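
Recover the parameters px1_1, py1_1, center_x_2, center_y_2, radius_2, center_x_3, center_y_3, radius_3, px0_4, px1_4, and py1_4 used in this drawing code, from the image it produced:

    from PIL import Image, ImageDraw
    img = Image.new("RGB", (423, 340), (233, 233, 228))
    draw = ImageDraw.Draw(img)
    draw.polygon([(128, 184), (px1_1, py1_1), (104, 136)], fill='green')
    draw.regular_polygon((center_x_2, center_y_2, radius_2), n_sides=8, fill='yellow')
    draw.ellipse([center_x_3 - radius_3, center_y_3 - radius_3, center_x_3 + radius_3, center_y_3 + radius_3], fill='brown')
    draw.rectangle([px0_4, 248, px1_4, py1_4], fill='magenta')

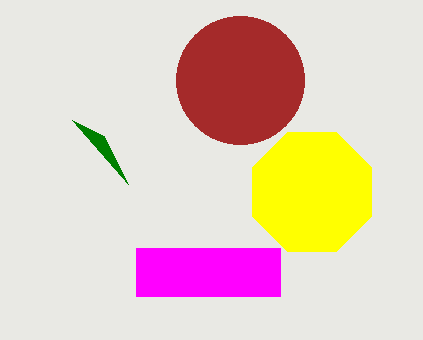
px1_1 = 72
py1_1 = 120
center_x_2 = 312
center_y_2 = 192
radius_2 = 64
center_x_3 = 240
center_y_3 = 80
radius_3 = 64
px0_4 = 136
px1_4 = 280
py1_4 = 296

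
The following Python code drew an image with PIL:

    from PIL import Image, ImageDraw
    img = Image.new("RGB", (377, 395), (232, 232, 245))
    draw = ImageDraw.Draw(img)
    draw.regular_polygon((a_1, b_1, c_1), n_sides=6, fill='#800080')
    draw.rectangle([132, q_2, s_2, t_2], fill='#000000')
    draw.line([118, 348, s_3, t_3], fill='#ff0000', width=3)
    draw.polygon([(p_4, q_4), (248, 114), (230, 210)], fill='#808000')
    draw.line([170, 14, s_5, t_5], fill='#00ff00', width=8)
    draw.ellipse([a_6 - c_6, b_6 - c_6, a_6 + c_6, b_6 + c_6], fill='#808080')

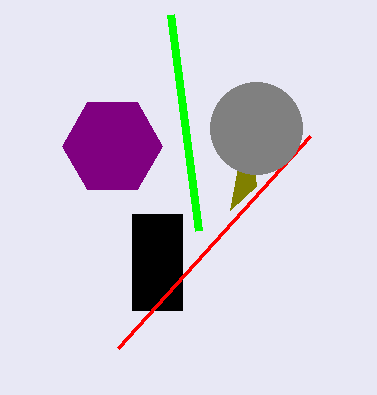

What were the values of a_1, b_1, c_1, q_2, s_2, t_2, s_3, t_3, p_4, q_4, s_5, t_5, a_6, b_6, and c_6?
a_1 = 112; b_1 = 146; c_1 = 50; q_2 = 214; s_2 = 182; t_2 = 310; s_3 = 310; t_3 = 136; p_4 = 256; q_4 = 186; s_5 = 198; t_5 = 230; a_6 = 256; b_6 = 128; c_6 = 46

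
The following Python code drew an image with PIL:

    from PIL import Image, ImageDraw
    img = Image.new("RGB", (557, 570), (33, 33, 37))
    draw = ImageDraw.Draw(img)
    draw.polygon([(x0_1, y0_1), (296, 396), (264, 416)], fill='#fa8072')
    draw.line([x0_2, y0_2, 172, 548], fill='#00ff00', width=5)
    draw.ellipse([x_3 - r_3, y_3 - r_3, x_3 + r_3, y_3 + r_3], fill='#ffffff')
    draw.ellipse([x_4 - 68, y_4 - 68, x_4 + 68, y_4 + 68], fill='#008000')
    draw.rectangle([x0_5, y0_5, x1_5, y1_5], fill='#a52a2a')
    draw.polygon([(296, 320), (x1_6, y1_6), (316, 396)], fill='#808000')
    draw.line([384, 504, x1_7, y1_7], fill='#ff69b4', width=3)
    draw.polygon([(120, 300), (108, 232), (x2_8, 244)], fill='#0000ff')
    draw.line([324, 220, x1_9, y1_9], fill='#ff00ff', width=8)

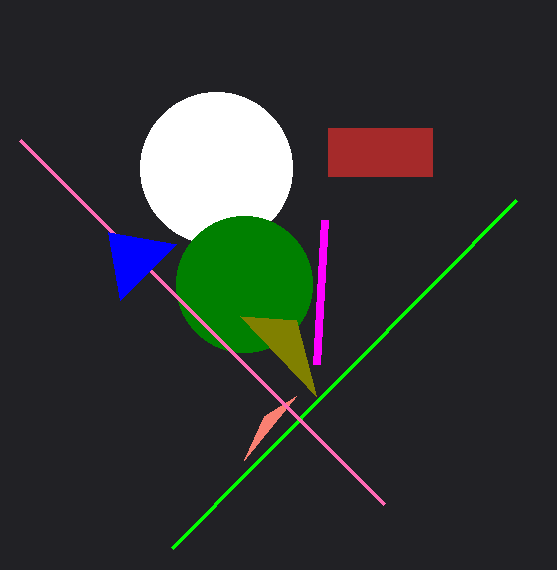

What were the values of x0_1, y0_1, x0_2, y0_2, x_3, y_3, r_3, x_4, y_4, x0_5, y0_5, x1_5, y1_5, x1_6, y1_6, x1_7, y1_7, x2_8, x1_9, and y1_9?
x0_1 = 244; y0_1 = 460; x0_2 = 516; y0_2 = 200; x_3 = 216; y_3 = 168; r_3 = 76; x_4 = 244; y_4 = 284; x0_5 = 328; y0_5 = 128; x1_5 = 432; y1_5 = 176; x1_6 = 240; y1_6 = 316; x1_7 = 20; y1_7 = 140; x2_8 = 176; x1_9 = 316; y1_9 = 364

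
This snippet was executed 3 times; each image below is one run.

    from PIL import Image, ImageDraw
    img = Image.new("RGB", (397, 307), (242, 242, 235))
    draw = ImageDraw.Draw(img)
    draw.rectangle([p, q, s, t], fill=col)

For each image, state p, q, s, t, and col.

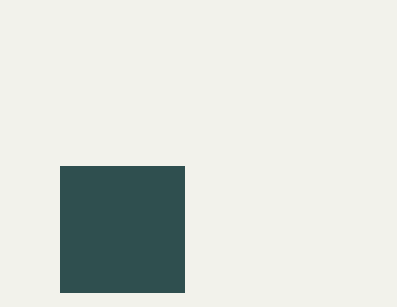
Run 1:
p = 60; q = 166; s = 184; t = 292; col = 'darkslategray'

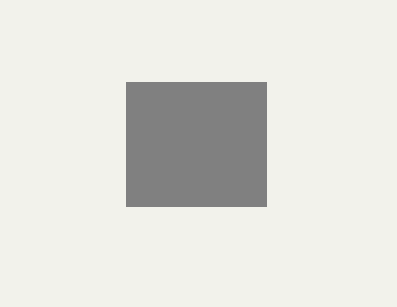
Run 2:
p = 126
q = 82
s = 266
t = 206
col = 'gray'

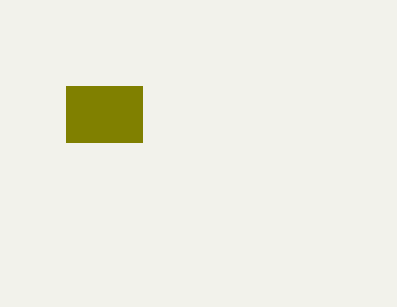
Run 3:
p = 66
q = 86
s = 142
t = 142
col = 'olive'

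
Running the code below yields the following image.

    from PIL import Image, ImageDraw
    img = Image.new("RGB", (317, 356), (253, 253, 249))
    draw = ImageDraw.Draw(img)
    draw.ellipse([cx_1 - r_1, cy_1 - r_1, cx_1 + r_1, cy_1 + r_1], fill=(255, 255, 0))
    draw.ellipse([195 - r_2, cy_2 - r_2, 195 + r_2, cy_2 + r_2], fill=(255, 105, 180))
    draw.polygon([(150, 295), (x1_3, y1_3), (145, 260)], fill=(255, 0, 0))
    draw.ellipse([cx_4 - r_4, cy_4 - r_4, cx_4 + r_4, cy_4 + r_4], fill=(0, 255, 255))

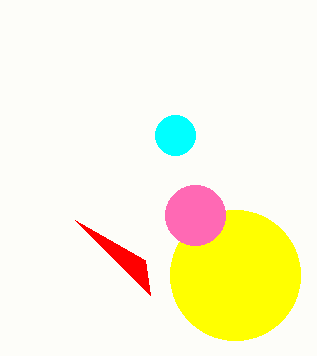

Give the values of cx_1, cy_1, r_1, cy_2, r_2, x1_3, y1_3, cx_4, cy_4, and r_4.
cx_1 = 235, cy_1 = 275, r_1 = 65, cy_2 = 215, r_2 = 30, x1_3 = 75, y1_3 = 220, cx_4 = 175, cy_4 = 135, r_4 = 20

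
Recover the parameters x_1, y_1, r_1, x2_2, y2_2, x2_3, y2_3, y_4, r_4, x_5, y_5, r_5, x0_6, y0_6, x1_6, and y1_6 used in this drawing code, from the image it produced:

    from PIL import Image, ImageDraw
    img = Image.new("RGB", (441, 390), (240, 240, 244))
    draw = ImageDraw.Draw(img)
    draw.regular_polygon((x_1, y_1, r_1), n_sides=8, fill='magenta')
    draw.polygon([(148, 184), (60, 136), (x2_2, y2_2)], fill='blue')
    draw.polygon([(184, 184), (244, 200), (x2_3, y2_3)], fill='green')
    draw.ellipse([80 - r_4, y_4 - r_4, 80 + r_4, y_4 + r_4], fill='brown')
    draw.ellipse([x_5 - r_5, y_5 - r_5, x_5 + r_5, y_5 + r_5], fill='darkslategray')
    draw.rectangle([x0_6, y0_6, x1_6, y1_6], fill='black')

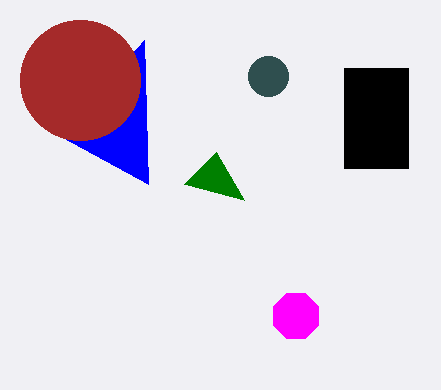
x_1 = 296, y_1 = 316, r_1 = 24, x2_2 = 144, y2_2 = 40, x2_3 = 216, y2_3 = 152, y_4 = 80, r_4 = 60, x_5 = 268, y_5 = 76, r_5 = 20, x0_6 = 344, y0_6 = 68, x1_6 = 408, y1_6 = 168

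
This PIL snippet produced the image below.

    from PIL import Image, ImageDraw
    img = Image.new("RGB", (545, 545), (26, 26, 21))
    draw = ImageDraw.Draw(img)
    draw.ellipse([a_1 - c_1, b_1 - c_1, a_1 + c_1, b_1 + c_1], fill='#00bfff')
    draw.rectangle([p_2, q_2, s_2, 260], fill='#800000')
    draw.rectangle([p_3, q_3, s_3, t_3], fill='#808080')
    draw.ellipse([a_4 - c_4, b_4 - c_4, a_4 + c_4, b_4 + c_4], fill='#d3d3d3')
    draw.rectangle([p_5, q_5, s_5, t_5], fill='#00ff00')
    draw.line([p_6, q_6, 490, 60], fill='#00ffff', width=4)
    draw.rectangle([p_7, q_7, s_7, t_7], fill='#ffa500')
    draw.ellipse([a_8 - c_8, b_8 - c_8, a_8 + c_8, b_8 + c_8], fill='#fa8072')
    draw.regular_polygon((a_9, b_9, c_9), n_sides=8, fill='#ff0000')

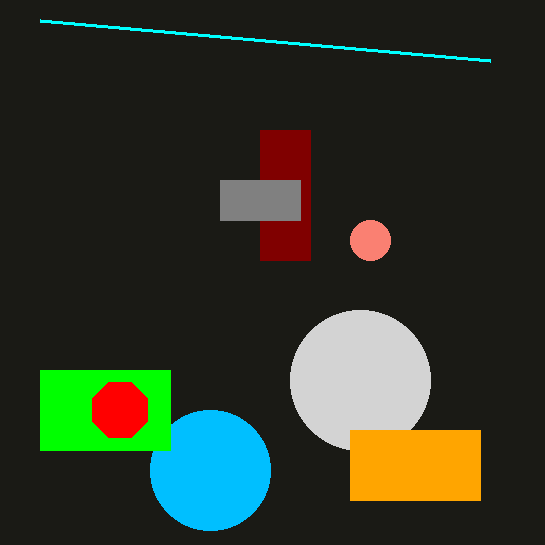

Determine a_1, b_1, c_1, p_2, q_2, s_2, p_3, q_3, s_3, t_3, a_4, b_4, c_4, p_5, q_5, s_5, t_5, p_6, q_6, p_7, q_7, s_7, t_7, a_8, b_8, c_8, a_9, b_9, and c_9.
a_1 = 210
b_1 = 470
c_1 = 60
p_2 = 260
q_2 = 130
s_2 = 310
p_3 = 220
q_3 = 180
s_3 = 300
t_3 = 220
a_4 = 360
b_4 = 380
c_4 = 70
p_5 = 40
q_5 = 370
s_5 = 170
t_5 = 450
p_6 = 40
q_6 = 20
p_7 = 350
q_7 = 430
s_7 = 480
t_7 = 500
a_8 = 370
b_8 = 240
c_8 = 20
a_9 = 120
b_9 = 410
c_9 = 30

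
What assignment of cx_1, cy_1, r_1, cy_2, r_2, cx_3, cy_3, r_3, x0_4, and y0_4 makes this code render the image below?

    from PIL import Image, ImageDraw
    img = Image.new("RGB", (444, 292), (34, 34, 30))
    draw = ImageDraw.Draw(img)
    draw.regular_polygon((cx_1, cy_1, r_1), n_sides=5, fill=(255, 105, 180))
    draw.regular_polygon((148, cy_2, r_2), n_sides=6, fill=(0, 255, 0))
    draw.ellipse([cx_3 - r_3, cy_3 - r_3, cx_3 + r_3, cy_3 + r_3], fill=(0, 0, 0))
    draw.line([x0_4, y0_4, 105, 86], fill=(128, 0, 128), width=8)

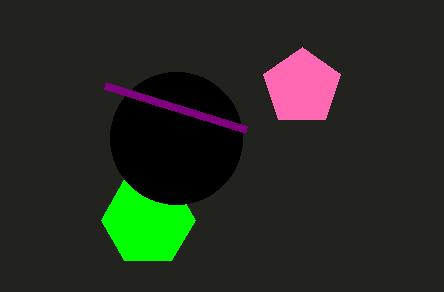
cx_1 = 302
cy_1 = 87
r_1 = 40
cy_2 = 220
r_2 = 47
cx_3 = 176
cy_3 = 138
r_3 = 66
x0_4 = 246
y0_4 = 130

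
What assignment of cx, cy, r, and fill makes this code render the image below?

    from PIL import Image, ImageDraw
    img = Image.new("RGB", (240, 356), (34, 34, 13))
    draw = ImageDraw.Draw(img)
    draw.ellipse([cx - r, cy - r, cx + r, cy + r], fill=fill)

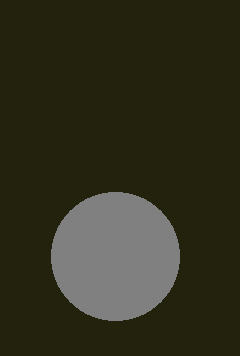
cx = 115; cy = 256; r = 64; fill = 'gray'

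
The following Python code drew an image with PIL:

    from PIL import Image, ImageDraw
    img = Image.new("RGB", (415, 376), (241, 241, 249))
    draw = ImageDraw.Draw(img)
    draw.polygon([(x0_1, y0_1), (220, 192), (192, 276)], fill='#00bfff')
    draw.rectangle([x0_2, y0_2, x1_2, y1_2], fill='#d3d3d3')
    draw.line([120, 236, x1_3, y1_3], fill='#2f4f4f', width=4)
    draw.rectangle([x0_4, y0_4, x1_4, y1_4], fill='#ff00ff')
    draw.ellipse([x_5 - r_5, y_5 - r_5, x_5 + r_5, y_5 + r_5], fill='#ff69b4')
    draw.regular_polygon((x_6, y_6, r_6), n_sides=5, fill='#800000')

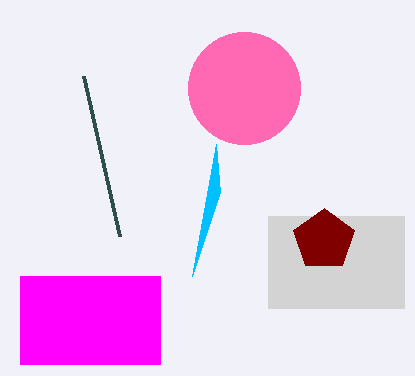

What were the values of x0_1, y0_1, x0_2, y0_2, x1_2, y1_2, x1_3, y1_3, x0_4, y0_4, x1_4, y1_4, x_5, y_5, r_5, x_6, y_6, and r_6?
x0_1 = 216; y0_1 = 144; x0_2 = 268; y0_2 = 216; x1_2 = 404; y1_2 = 308; x1_3 = 84; y1_3 = 76; x0_4 = 20; y0_4 = 276; x1_4 = 160; y1_4 = 364; x_5 = 244; y_5 = 88; r_5 = 56; x_6 = 324; y_6 = 240; r_6 = 32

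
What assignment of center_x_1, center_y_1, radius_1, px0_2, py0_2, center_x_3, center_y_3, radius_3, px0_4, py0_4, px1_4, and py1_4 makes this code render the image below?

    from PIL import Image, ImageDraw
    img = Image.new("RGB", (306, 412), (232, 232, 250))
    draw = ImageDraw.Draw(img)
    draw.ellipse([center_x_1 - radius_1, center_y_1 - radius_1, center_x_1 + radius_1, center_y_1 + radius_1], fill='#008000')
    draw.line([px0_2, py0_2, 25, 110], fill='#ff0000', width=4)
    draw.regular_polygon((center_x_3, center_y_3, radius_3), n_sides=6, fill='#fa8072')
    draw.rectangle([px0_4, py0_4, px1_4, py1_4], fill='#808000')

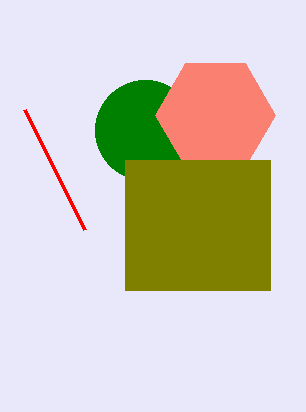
center_x_1 = 145, center_y_1 = 130, radius_1 = 50, px0_2 = 85, py0_2 = 230, center_x_3 = 215, center_y_3 = 115, radius_3 = 60, px0_4 = 125, py0_4 = 160, px1_4 = 270, py1_4 = 290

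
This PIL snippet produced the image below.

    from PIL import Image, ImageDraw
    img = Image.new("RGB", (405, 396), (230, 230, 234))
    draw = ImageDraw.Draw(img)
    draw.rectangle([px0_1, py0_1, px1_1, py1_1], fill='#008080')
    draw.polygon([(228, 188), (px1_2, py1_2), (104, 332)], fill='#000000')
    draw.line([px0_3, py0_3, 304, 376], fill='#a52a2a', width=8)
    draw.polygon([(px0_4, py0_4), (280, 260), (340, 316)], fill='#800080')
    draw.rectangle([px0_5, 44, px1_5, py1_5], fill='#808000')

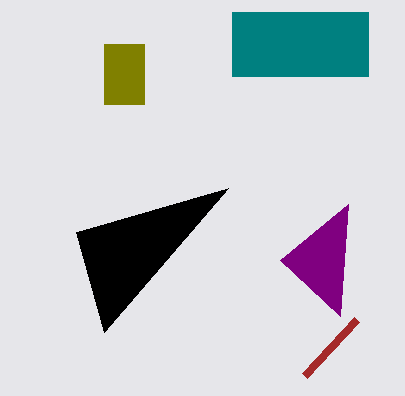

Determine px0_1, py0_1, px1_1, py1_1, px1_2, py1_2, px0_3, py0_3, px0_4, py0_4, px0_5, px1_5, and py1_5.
px0_1 = 232
py0_1 = 12
px1_1 = 368
py1_1 = 76
px1_2 = 76
py1_2 = 232
px0_3 = 356
py0_3 = 320
px0_4 = 348
py0_4 = 204
px0_5 = 104
px1_5 = 144
py1_5 = 104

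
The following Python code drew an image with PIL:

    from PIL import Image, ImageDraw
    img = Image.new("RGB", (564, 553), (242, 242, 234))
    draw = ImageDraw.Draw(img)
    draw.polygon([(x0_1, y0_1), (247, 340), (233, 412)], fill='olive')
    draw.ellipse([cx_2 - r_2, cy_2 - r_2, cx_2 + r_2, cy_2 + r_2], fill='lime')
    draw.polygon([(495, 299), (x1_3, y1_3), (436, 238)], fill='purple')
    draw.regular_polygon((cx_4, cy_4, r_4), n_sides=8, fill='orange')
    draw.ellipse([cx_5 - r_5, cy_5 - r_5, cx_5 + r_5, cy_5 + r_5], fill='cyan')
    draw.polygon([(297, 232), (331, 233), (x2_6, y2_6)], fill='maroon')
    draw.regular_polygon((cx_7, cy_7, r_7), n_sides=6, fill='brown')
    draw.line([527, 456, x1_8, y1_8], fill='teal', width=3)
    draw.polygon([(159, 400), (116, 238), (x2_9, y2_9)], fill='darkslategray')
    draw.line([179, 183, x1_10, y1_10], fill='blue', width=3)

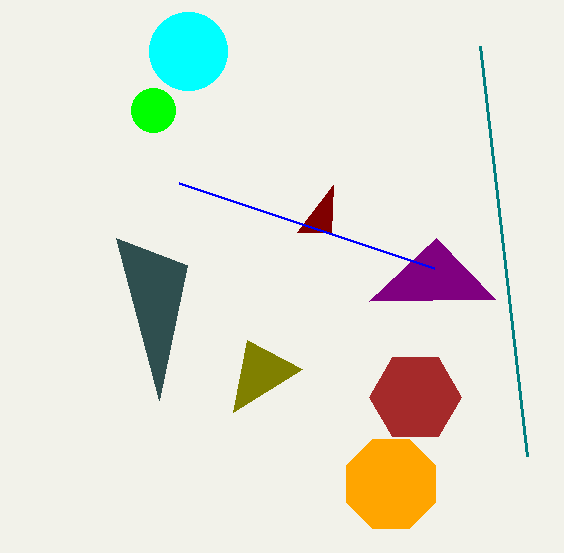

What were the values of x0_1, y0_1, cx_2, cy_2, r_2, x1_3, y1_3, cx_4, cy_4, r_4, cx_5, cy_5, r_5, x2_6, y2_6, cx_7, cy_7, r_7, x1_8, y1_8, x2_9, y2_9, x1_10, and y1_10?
x0_1 = 302; y0_1 = 369; cx_2 = 153; cy_2 = 110; r_2 = 22; x1_3 = 369; y1_3 = 301; cx_4 = 391; cy_4 = 484; r_4 = 48; cx_5 = 188; cy_5 = 51; r_5 = 39; x2_6 = 333; y2_6 = 185; cx_7 = 415; cy_7 = 397; r_7 = 46; x1_8 = 480; y1_8 = 46; x2_9 = 187; y2_9 = 265; x1_10 = 434; y1_10 = 268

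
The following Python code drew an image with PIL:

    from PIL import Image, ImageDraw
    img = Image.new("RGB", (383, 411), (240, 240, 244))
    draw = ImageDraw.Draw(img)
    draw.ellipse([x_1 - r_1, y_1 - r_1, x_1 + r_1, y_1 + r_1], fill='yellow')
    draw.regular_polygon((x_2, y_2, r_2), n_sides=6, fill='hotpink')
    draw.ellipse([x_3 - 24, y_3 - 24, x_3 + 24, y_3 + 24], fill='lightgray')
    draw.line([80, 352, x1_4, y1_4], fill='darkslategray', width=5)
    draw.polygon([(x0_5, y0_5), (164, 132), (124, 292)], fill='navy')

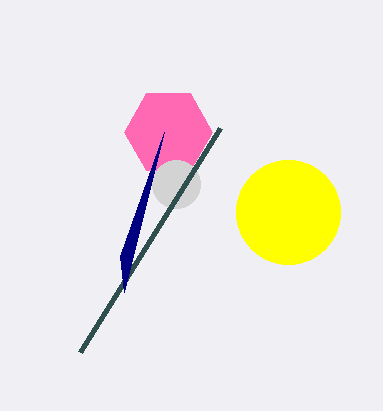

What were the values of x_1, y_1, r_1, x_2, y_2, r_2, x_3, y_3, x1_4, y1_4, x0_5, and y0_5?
x_1 = 288, y_1 = 212, r_1 = 52, x_2 = 168, y_2 = 132, r_2 = 44, x_3 = 176, y_3 = 184, x1_4 = 220, y1_4 = 128, x0_5 = 120, y0_5 = 256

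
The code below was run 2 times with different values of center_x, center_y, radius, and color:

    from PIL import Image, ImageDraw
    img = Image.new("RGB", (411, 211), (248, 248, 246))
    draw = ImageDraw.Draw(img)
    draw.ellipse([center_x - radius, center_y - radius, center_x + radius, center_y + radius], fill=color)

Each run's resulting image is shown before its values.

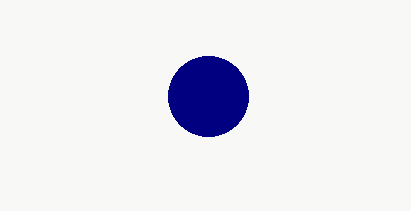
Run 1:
center_x = 208; center_y = 96; radius = 40; color = 'navy'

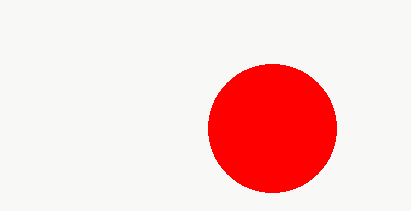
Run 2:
center_x = 272; center_y = 128; radius = 64; color = 'red'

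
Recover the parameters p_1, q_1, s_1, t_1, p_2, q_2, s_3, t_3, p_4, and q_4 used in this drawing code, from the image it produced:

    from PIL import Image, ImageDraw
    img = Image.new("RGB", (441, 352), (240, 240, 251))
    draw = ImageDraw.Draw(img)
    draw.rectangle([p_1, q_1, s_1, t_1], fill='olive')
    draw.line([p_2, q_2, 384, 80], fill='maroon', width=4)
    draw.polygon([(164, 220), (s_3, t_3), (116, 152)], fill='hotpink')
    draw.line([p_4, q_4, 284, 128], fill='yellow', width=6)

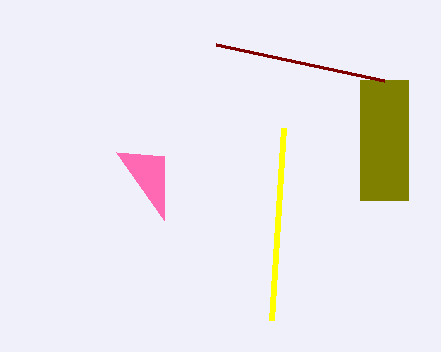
p_1 = 360; q_1 = 80; s_1 = 408; t_1 = 200; p_2 = 216; q_2 = 44; s_3 = 164; t_3 = 156; p_4 = 272; q_4 = 320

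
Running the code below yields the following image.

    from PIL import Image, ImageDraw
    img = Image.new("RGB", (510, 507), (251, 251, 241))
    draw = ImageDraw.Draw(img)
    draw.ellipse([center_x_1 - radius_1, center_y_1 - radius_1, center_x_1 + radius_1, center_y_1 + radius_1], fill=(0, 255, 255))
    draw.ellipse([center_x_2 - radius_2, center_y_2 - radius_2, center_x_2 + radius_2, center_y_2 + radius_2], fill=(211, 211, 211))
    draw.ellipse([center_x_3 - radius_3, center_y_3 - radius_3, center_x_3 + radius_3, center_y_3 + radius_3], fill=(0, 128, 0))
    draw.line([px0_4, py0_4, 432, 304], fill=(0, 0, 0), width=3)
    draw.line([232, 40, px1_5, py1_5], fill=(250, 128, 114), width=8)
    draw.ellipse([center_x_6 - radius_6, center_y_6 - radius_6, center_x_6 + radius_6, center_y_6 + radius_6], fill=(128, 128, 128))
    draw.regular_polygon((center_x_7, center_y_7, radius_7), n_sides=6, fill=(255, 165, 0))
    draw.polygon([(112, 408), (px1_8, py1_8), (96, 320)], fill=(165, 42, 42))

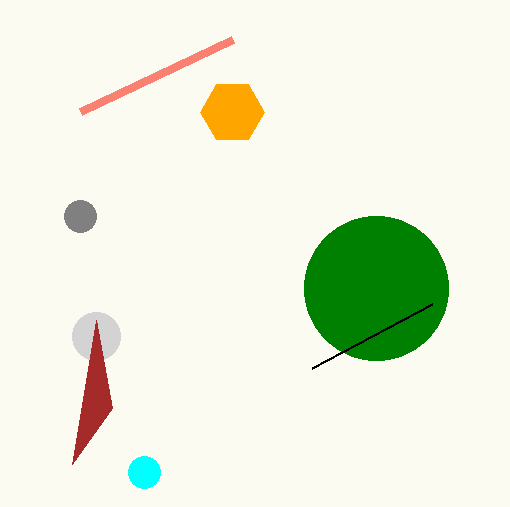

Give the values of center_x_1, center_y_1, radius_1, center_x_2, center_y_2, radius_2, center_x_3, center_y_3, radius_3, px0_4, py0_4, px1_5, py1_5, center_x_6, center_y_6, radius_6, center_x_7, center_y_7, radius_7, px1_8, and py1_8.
center_x_1 = 144, center_y_1 = 472, radius_1 = 16, center_x_2 = 96, center_y_2 = 336, radius_2 = 24, center_x_3 = 376, center_y_3 = 288, radius_3 = 72, px0_4 = 312, py0_4 = 368, px1_5 = 80, py1_5 = 112, center_x_6 = 80, center_y_6 = 216, radius_6 = 16, center_x_7 = 232, center_y_7 = 112, radius_7 = 32, px1_8 = 72, py1_8 = 464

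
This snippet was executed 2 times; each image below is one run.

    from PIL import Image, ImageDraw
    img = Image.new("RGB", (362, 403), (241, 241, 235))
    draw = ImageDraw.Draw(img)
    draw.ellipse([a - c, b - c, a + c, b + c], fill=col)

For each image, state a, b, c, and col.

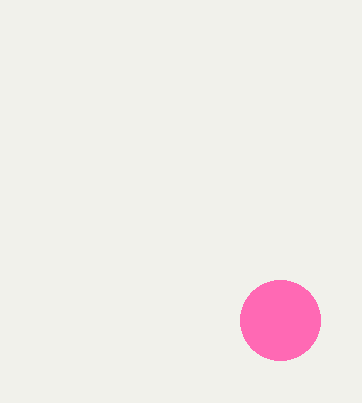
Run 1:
a = 280, b = 320, c = 40, col = 'hotpink'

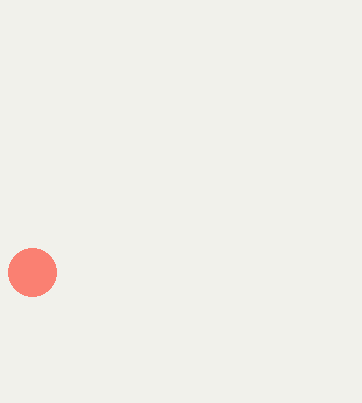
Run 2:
a = 32
b = 272
c = 24
col = 'salmon'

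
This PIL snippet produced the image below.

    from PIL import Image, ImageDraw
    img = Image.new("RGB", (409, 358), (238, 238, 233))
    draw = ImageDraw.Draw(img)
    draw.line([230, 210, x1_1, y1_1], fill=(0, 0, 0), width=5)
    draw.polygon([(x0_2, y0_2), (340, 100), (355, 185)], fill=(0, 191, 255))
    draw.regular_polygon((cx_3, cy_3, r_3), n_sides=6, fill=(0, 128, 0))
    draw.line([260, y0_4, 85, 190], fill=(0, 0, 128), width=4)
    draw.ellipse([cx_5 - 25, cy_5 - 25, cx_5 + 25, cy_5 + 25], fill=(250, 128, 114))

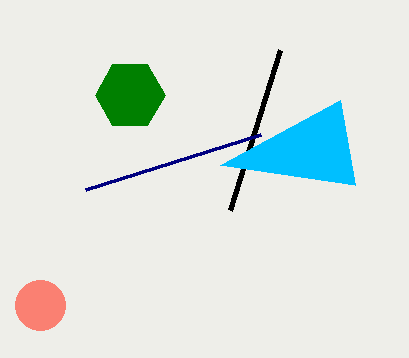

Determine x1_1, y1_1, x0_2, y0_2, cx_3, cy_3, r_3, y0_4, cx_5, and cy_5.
x1_1 = 280, y1_1 = 50, x0_2 = 220, y0_2 = 165, cx_3 = 130, cy_3 = 95, r_3 = 35, y0_4 = 135, cx_5 = 40, cy_5 = 305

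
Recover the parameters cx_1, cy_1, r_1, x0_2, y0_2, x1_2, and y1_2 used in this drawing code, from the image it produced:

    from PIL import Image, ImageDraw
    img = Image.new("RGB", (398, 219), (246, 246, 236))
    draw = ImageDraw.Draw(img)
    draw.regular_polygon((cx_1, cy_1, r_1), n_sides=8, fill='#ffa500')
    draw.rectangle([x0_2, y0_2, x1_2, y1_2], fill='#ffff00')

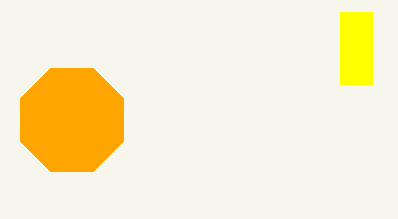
cx_1 = 72, cy_1 = 120, r_1 = 56, x0_2 = 340, y0_2 = 12, x1_2 = 372, y1_2 = 84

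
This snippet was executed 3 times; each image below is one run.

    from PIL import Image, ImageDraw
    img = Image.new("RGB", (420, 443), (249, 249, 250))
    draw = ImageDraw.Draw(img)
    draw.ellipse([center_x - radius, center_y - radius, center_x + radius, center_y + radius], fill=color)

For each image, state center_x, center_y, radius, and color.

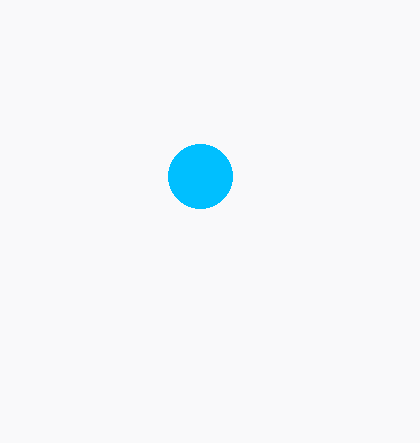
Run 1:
center_x = 200; center_y = 176; radius = 32; color = 'deepskyblue'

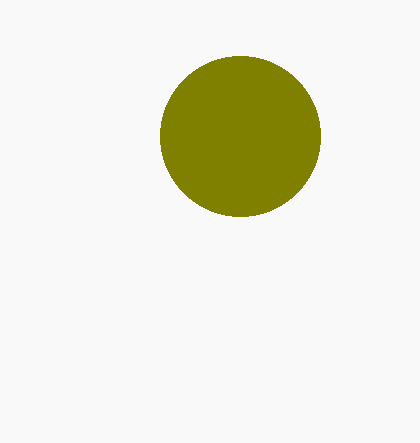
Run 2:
center_x = 240, center_y = 136, radius = 80, color = 'olive'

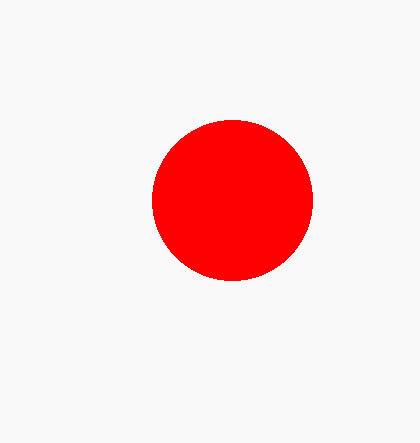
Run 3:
center_x = 232
center_y = 200
radius = 80
color = 'red'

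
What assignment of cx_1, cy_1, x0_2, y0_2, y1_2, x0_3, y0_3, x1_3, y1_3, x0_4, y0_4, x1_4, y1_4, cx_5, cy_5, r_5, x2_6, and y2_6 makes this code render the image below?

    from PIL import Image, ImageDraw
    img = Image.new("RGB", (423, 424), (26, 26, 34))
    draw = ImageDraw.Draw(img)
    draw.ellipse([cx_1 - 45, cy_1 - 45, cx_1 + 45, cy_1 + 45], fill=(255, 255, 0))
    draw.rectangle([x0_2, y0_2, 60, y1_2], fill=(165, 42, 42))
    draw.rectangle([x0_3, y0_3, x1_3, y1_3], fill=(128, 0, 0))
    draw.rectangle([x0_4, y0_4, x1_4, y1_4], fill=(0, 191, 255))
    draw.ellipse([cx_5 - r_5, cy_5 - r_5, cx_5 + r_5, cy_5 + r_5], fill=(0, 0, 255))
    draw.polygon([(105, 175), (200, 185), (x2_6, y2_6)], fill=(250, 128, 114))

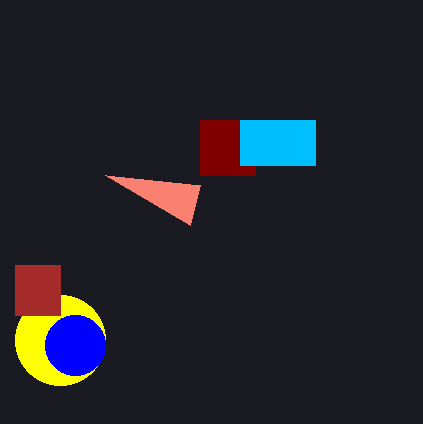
cx_1 = 60; cy_1 = 340; x0_2 = 15; y0_2 = 265; y1_2 = 315; x0_3 = 200; y0_3 = 120; x1_3 = 255; y1_3 = 175; x0_4 = 240; y0_4 = 120; x1_4 = 315; y1_4 = 165; cx_5 = 75; cy_5 = 345; r_5 = 30; x2_6 = 190; y2_6 = 225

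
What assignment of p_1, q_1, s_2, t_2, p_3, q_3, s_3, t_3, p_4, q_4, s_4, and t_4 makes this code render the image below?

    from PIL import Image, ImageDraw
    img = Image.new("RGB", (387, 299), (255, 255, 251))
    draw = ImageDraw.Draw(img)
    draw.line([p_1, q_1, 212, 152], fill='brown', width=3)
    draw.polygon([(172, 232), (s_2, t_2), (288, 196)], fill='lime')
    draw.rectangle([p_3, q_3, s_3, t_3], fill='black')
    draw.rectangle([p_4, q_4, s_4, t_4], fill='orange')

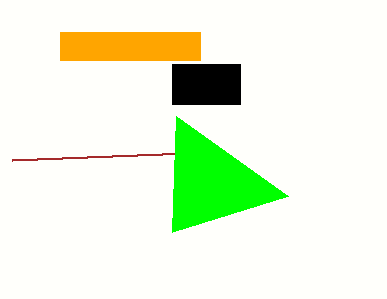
p_1 = 12; q_1 = 160; s_2 = 176; t_2 = 116; p_3 = 172; q_3 = 64; s_3 = 240; t_3 = 104; p_4 = 60; q_4 = 32; s_4 = 200; t_4 = 60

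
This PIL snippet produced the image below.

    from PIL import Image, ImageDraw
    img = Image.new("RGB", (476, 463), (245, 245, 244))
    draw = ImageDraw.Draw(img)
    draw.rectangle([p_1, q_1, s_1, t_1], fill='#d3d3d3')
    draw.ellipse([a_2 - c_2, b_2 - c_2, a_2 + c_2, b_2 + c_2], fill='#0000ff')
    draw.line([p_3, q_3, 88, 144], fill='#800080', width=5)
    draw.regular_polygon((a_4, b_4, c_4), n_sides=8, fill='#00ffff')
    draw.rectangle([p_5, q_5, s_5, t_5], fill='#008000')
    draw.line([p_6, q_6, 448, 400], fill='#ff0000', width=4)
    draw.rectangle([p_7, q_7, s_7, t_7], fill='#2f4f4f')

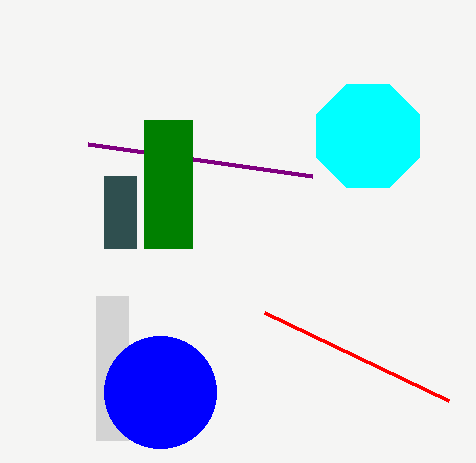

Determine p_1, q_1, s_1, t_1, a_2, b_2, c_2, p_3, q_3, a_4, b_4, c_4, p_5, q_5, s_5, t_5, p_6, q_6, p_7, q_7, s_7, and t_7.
p_1 = 96, q_1 = 296, s_1 = 128, t_1 = 440, a_2 = 160, b_2 = 392, c_2 = 56, p_3 = 312, q_3 = 176, a_4 = 368, b_4 = 136, c_4 = 56, p_5 = 144, q_5 = 120, s_5 = 192, t_5 = 248, p_6 = 264, q_6 = 312, p_7 = 104, q_7 = 176, s_7 = 136, t_7 = 248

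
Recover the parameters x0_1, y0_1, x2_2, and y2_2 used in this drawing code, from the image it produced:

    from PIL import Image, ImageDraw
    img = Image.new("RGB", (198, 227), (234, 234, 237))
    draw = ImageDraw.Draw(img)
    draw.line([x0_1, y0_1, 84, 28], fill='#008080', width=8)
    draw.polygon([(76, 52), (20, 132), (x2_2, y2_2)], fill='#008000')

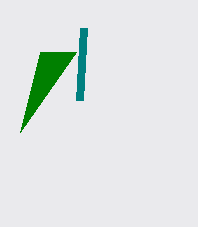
x0_1 = 80; y0_1 = 100; x2_2 = 40; y2_2 = 52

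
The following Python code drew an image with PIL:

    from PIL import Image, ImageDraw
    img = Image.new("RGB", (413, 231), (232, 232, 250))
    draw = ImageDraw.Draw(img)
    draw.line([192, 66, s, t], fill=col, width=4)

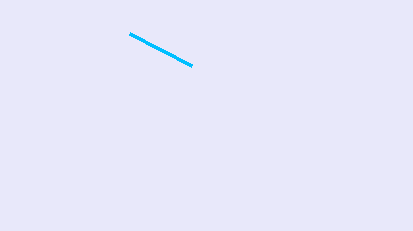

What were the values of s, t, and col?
s = 130, t = 34, col = 'deepskyblue'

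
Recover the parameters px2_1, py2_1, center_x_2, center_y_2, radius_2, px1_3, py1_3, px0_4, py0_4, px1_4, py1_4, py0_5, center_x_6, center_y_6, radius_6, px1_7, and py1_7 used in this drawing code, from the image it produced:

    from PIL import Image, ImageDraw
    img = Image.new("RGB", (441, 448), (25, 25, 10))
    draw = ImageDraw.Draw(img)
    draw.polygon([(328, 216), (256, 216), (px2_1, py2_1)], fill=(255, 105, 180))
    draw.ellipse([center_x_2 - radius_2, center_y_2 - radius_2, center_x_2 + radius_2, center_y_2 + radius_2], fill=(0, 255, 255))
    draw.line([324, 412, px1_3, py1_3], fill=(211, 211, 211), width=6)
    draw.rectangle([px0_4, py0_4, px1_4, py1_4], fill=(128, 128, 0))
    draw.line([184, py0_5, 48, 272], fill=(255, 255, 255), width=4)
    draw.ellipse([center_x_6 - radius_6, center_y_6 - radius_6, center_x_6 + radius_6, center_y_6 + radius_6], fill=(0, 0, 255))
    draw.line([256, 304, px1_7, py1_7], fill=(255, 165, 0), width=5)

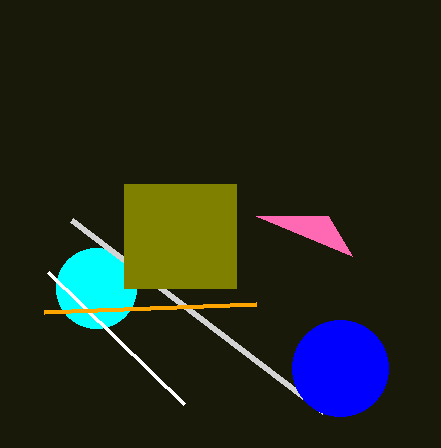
px2_1 = 352, py2_1 = 256, center_x_2 = 96, center_y_2 = 288, radius_2 = 40, px1_3 = 72, py1_3 = 220, px0_4 = 124, py0_4 = 184, px1_4 = 236, py1_4 = 288, py0_5 = 404, center_x_6 = 340, center_y_6 = 368, radius_6 = 48, px1_7 = 44, py1_7 = 312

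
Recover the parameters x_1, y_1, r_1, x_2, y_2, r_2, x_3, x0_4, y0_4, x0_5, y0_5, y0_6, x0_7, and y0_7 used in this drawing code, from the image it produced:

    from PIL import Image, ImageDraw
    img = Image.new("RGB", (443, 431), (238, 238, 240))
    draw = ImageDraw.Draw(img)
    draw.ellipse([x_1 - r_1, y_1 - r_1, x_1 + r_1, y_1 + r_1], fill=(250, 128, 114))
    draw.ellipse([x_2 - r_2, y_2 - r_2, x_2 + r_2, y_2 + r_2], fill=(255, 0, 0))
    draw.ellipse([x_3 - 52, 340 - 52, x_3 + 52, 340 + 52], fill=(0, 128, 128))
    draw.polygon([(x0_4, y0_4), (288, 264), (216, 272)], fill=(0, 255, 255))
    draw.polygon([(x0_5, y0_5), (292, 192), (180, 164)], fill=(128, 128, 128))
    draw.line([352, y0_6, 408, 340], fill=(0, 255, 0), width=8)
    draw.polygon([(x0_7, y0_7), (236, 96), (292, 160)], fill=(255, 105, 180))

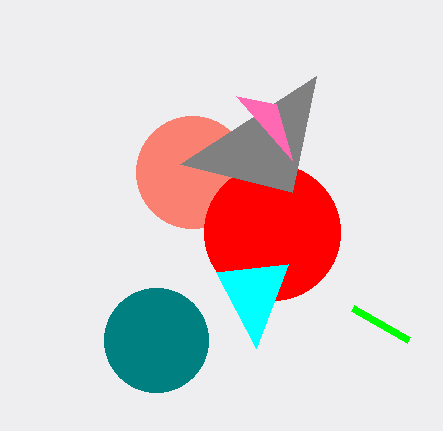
x_1 = 192; y_1 = 172; r_1 = 56; x_2 = 272; y_2 = 232; r_2 = 68; x_3 = 156; x0_4 = 256; y0_4 = 348; x0_5 = 316; y0_5 = 76; y0_6 = 308; x0_7 = 276; y0_7 = 104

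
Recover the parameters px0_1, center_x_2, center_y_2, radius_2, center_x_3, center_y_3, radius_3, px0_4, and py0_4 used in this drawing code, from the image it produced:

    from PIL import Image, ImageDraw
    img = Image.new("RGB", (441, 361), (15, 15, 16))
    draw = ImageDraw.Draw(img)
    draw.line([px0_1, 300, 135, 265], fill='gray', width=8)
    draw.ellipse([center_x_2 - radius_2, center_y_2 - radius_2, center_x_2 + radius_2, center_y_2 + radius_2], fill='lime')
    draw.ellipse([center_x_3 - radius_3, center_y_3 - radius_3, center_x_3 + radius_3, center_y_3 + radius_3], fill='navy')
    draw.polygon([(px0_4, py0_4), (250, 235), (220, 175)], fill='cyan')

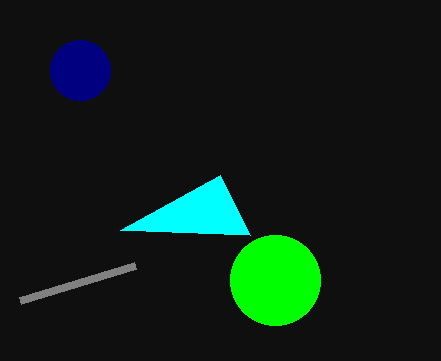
px0_1 = 20
center_x_2 = 275
center_y_2 = 280
radius_2 = 45
center_x_3 = 80
center_y_3 = 70
radius_3 = 30
px0_4 = 120
py0_4 = 230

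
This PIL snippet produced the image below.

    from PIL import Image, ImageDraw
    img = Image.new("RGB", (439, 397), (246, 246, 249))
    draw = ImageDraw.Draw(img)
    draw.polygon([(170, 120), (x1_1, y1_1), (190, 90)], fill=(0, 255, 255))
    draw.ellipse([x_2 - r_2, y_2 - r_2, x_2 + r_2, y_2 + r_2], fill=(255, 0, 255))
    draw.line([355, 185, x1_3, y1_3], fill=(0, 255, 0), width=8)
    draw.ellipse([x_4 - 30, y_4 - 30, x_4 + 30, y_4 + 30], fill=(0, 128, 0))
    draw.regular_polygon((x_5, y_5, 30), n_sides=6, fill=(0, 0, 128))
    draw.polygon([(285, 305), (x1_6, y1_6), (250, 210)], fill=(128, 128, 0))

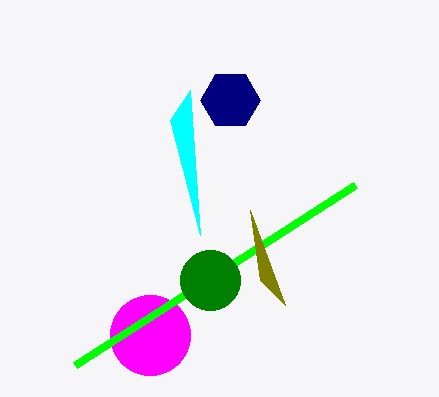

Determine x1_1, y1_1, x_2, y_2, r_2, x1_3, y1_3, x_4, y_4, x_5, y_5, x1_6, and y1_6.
x1_1 = 200; y1_1 = 235; x_2 = 150; y_2 = 335; r_2 = 40; x1_3 = 75; y1_3 = 365; x_4 = 210; y_4 = 280; x_5 = 230; y_5 = 100; x1_6 = 260; y1_6 = 280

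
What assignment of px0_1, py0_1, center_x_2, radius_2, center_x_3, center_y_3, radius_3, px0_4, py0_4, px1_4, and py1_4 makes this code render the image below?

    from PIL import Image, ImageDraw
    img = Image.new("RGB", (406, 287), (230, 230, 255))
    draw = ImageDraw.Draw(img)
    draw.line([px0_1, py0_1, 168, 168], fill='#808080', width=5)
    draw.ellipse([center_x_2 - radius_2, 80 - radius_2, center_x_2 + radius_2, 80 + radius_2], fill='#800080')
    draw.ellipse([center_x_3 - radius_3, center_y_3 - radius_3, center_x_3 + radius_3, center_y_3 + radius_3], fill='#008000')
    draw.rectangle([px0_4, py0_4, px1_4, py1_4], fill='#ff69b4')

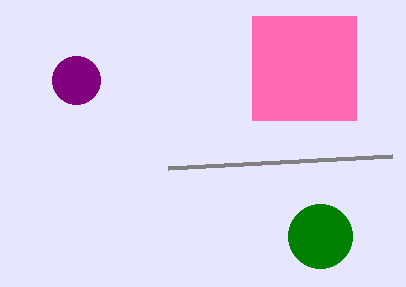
px0_1 = 392
py0_1 = 156
center_x_2 = 76
radius_2 = 24
center_x_3 = 320
center_y_3 = 236
radius_3 = 32
px0_4 = 252
py0_4 = 16
px1_4 = 356
py1_4 = 120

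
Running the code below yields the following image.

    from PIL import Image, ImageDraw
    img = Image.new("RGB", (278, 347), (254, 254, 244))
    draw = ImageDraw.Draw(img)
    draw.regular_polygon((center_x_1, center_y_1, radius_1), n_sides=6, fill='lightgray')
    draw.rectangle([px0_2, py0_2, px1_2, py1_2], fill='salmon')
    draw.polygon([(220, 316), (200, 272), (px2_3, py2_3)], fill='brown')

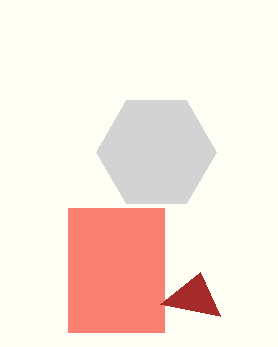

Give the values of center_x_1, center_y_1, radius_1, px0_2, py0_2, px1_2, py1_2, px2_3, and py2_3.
center_x_1 = 156
center_y_1 = 152
radius_1 = 60
px0_2 = 68
py0_2 = 208
px1_2 = 164
py1_2 = 332
px2_3 = 160
py2_3 = 304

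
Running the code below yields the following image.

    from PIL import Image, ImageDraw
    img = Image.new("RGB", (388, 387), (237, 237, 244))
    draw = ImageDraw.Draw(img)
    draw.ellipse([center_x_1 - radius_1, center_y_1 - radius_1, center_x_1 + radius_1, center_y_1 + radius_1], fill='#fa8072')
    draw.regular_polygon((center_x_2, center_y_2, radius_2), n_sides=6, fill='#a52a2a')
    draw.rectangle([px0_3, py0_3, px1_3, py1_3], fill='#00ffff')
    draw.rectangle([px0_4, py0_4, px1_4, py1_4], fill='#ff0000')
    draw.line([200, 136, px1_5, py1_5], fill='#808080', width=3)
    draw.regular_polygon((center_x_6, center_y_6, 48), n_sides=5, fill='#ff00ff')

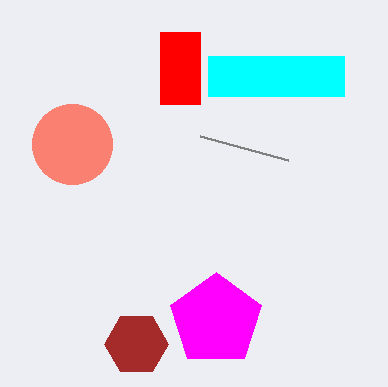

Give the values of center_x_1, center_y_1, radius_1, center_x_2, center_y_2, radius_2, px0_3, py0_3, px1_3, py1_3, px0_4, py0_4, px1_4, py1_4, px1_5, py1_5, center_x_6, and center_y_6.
center_x_1 = 72, center_y_1 = 144, radius_1 = 40, center_x_2 = 136, center_y_2 = 344, radius_2 = 32, px0_3 = 208, py0_3 = 56, px1_3 = 344, py1_3 = 96, px0_4 = 160, py0_4 = 32, px1_4 = 200, py1_4 = 104, px1_5 = 288, py1_5 = 160, center_x_6 = 216, center_y_6 = 320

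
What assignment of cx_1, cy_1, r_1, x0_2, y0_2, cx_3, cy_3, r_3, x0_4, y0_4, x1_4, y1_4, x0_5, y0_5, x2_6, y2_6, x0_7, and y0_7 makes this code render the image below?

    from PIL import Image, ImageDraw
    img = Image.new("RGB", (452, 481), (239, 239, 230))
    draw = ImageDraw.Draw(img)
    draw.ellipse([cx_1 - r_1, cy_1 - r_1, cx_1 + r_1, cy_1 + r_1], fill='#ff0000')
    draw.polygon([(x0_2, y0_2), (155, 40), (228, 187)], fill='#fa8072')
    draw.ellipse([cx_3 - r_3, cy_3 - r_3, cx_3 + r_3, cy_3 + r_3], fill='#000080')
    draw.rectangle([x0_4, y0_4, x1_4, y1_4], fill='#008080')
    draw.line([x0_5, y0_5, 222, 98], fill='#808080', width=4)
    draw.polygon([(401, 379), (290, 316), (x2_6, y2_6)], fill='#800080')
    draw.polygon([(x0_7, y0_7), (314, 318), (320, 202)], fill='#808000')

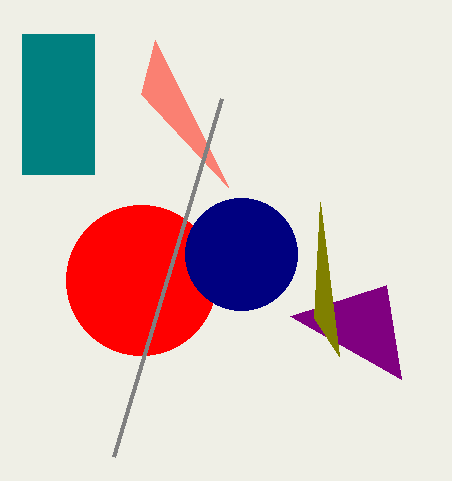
cx_1 = 141
cy_1 = 280
r_1 = 75
x0_2 = 141
y0_2 = 94
cx_3 = 241
cy_3 = 254
r_3 = 56
x0_4 = 22
y0_4 = 34
x1_4 = 94
y1_4 = 174
x0_5 = 114
y0_5 = 456
x2_6 = 386
y2_6 = 285
x0_7 = 339
y0_7 = 356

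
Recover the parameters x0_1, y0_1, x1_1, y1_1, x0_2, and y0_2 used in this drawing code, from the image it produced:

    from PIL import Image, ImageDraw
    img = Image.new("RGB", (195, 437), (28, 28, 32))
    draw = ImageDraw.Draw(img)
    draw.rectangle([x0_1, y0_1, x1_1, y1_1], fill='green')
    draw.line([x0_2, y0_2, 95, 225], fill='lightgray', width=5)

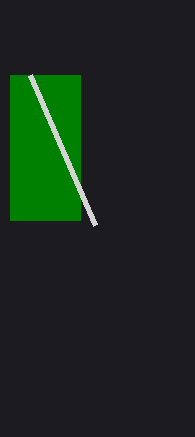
x0_1 = 10; y0_1 = 75; x1_1 = 80; y1_1 = 220; x0_2 = 30; y0_2 = 75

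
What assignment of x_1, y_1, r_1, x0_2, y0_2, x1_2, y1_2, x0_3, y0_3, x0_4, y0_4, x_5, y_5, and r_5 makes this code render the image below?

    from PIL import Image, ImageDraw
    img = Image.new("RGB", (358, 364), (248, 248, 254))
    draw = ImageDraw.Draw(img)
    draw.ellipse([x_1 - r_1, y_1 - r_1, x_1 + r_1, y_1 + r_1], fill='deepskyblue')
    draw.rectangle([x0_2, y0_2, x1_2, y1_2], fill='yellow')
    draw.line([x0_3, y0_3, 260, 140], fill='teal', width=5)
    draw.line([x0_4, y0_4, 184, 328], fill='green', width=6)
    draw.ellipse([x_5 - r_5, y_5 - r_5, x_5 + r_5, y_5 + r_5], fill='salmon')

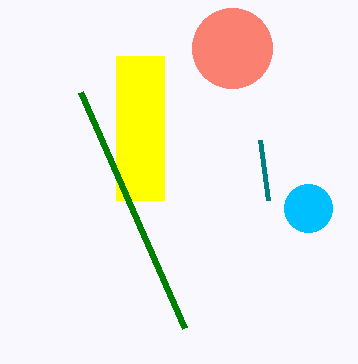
x_1 = 308, y_1 = 208, r_1 = 24, x0_2 = 116, y0_2 = 56, x1_2 = 164, y1_2 = 200, x0_3 = 268, y0_3 = 200, x0_4 = 80, y0_4 = 92, x_5 = 232, y_5 = 48, r_5 = 40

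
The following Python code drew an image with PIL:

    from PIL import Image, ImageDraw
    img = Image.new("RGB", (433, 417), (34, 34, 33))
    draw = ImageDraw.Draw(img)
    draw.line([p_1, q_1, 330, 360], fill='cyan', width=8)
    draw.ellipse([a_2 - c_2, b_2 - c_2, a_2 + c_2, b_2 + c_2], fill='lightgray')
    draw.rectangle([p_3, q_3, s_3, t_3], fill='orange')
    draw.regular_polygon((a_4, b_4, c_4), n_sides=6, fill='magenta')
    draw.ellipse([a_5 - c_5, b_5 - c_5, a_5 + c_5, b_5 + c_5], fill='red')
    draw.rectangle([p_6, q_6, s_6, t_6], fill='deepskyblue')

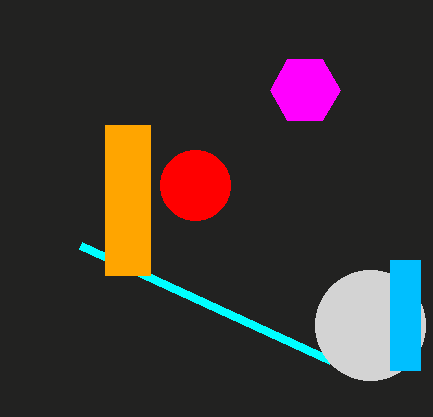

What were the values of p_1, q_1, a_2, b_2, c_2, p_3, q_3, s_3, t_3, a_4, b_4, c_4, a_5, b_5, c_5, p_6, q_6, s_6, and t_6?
p_1 = 80; q_1 = 245; a_2 = 370; b_2 = 325; c_2 = 55; p_3 = 105; q_3 = 125; s_3 = 150; t_3 = 275; a_4 = 305; b_4 = 90; c_4 = 35; a_5 = 195; b_5 = 185; c_5 = 35; p_6 = 390; q_6 = 260; s_6 = 420; t_6 = 370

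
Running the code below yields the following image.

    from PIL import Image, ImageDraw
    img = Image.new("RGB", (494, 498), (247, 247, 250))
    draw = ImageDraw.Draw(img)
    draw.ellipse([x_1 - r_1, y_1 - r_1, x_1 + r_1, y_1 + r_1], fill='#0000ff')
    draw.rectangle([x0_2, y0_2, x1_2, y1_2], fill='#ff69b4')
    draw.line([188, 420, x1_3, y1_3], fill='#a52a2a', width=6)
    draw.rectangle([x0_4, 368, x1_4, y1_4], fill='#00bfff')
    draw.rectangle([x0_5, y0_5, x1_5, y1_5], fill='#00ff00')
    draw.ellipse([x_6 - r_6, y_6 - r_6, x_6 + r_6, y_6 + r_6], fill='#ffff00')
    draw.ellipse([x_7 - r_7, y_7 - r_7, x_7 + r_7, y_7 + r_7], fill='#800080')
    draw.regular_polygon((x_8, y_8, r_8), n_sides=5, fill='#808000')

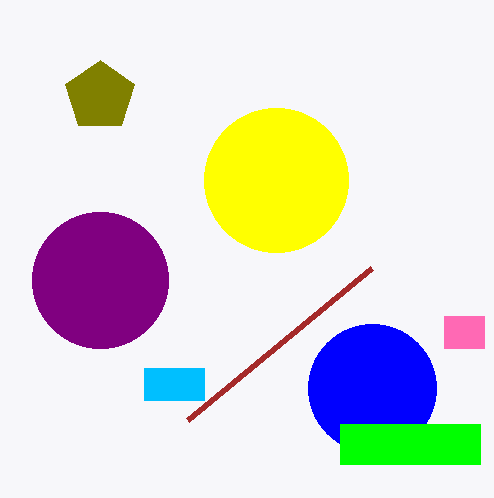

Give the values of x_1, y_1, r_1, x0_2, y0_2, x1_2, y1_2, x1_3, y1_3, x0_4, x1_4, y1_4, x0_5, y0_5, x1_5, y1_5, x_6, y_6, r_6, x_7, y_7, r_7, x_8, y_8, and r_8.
x_1 = 372; y_1 = 388; r_1 = 64; x0_2 = 444; y0_2 = 316; x1_2 = 484; y1_2 = 348; x1_3 = 372; y1_3 = 268; x0_4 = 144; x1_4 = 204; y1_4 = 400; x0_5 = 340; y0_5 = 424; x1_5 = 480; y1_5 = 464; x_6 = 276; y_6 = 180; r_6 = 72; x_7 = 100; y_7 = 280; r_7 = 68; x_8 = 100; y_8 = 96; r_8 = 36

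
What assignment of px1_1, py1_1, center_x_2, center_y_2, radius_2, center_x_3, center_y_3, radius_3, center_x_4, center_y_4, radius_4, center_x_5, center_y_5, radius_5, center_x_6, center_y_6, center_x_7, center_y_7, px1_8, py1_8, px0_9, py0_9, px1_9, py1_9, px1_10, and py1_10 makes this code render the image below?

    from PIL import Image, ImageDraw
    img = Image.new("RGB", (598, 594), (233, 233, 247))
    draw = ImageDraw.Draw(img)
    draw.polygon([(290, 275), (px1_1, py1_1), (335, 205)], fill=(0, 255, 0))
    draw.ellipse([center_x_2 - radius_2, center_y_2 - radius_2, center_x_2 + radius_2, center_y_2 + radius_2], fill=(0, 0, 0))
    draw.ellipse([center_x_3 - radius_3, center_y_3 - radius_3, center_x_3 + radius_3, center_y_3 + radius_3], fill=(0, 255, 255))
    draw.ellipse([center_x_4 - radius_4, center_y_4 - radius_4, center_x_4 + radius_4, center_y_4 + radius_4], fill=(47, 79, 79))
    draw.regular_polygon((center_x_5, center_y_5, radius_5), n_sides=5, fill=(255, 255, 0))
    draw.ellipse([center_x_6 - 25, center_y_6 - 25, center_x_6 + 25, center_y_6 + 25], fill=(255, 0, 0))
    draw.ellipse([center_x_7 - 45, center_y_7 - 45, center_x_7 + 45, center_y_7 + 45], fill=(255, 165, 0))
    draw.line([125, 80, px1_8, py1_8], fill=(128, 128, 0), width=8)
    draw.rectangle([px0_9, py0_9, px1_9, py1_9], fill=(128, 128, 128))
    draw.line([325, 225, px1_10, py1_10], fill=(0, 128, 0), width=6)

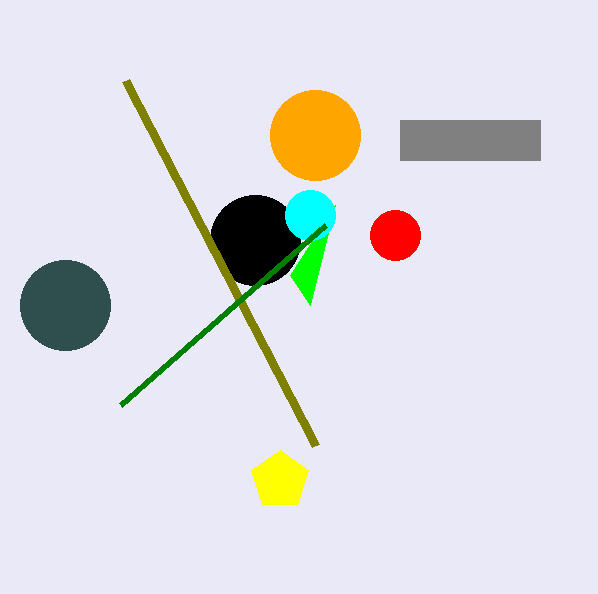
px1_1 = 310, py1_1 = 305, center_x_2 = 255, center_y_2 = 240, radius_2 = 45, center_x_3 = 310, center_y_3 = 215, radius_3 = 25, center_x_4 = 65, center_y_4 = 305, radius_4 = 45, center_x_5 = 280, center_y_5 = 480, radius_5 = 30, center_x_6 = 395, center_y_6 = 235, center_x_7 = 315, center_y_7 = 135, px1_8 = 315, py1_8 = 445, px0_9 = 400, py0_9 = 120, px1_9 = 540, py1_9 = 160, px1_10 = 120, py1_10 = 405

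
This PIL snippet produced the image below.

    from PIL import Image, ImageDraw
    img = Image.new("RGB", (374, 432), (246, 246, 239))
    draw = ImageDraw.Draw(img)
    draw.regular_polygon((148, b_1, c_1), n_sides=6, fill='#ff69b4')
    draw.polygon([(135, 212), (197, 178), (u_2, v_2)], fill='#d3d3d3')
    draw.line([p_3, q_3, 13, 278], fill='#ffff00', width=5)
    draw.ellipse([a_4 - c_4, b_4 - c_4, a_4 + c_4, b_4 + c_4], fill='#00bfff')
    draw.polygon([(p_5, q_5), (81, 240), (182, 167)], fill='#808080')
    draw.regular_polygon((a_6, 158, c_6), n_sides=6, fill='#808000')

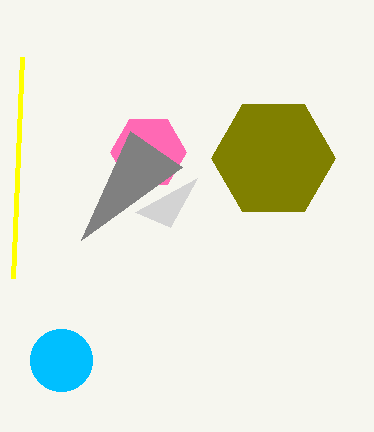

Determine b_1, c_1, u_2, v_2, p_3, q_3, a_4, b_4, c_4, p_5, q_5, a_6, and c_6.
b_1 = 152; c_1 = 38; u_2 = 170; v_2 = 227; p_3 = 22; q_3 = 57; a_4 = 61; b_4 = 360; c_4 = 31; p_5 = 130; q_5 = 131; a_6 = 273; c_6 = 62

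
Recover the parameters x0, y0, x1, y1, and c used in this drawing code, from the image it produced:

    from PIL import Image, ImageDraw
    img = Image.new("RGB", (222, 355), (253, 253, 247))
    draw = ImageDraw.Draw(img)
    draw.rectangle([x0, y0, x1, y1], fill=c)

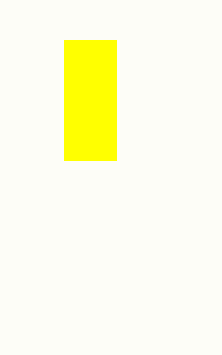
x0 = 64
y0 = 40
x1 = 116
y1 = 160
c = 'yellow'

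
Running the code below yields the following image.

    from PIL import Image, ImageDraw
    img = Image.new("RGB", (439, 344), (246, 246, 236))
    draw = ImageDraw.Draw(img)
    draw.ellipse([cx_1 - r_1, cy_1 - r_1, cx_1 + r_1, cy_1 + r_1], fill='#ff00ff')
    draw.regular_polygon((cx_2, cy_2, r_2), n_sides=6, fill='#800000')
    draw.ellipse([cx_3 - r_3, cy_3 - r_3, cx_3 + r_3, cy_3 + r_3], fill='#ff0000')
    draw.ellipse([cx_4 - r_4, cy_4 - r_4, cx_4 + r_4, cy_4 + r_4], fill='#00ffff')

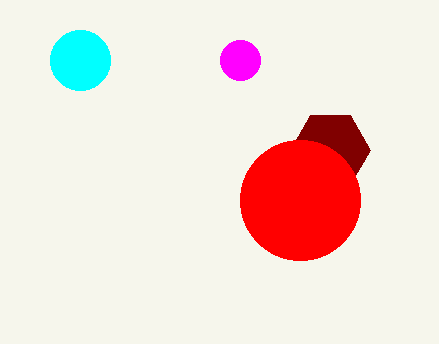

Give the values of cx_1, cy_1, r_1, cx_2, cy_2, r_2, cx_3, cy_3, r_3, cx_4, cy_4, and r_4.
cx_1 = 240
cy_1 = 60
r_1 = 20
cx_2 = 330
cy_2 = 150
r_2 = 40
cx_3 = 300
cy_3 = 200
r_3 = 60
cx_4 = 80
cy_4 = 60
r_4 = 30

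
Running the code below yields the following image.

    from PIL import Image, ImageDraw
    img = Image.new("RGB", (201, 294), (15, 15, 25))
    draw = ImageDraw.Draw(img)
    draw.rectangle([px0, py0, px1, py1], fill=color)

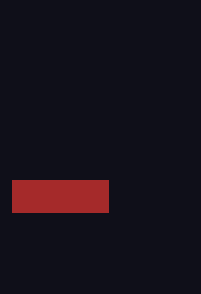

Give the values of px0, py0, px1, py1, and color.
px0 = 12, py0 = 180, px1 = 108, py1 = 212, color = 'brown'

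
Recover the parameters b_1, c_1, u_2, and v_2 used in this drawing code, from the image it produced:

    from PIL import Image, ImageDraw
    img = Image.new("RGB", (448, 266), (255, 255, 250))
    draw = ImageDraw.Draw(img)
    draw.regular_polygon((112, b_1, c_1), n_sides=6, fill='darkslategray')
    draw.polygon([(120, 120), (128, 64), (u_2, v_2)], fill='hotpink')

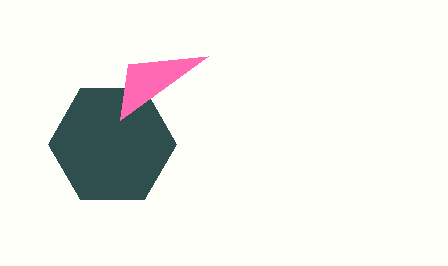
b_1 = 144; c_1 = 64; u_2 = 208; v_2 = 56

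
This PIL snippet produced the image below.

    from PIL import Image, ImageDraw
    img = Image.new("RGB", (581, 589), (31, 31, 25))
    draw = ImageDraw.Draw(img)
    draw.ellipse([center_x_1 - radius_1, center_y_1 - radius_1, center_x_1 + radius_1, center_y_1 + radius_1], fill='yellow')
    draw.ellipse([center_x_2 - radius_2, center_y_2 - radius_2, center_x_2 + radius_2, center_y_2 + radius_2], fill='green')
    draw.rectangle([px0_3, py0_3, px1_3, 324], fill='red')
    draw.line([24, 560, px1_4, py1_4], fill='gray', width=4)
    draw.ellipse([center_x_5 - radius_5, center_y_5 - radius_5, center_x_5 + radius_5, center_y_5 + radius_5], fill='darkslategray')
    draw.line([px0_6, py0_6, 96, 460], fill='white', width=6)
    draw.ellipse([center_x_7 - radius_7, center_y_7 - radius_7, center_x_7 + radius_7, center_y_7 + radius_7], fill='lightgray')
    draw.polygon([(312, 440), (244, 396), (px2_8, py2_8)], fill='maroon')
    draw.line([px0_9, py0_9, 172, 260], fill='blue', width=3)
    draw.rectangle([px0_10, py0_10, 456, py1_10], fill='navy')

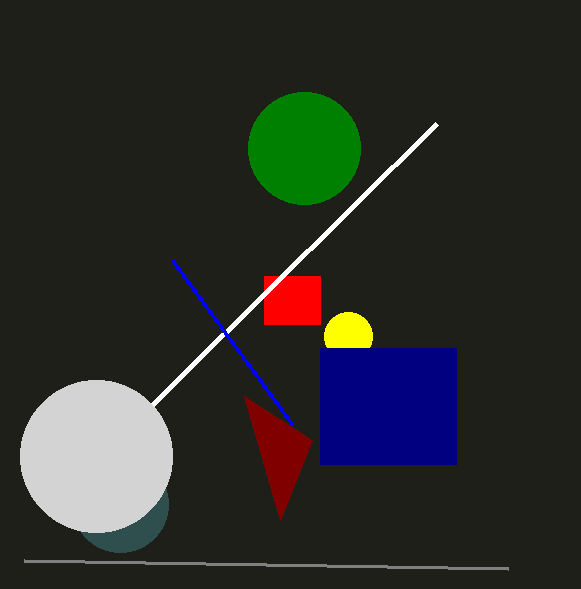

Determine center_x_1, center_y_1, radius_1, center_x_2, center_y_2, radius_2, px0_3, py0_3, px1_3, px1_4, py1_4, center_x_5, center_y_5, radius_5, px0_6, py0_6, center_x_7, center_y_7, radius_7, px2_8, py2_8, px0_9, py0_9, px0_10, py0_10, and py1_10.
center_x_1 = 348; center_y_1 = 336; radius_1 = 24; center_x_2 = 304; center_y_2 = 148; radius_2 = 56; px0_3 = 264; py0_3 = 276; px1_3 = 320; px1_4 = 508; py1_4 = 568; center_x_5 = 120; center_y_5 = 504; radius_5 = 48; px0_6 = 436; py0_6 = 124; center_x_7 = 96; center_y_7 = 456; radius_7 = 76; px2_8 = 280; py2_8 = 520; px0_9 = 292; py0_9 = 424; px0_10 = 320; py0_10 = 348; py1_10 = 464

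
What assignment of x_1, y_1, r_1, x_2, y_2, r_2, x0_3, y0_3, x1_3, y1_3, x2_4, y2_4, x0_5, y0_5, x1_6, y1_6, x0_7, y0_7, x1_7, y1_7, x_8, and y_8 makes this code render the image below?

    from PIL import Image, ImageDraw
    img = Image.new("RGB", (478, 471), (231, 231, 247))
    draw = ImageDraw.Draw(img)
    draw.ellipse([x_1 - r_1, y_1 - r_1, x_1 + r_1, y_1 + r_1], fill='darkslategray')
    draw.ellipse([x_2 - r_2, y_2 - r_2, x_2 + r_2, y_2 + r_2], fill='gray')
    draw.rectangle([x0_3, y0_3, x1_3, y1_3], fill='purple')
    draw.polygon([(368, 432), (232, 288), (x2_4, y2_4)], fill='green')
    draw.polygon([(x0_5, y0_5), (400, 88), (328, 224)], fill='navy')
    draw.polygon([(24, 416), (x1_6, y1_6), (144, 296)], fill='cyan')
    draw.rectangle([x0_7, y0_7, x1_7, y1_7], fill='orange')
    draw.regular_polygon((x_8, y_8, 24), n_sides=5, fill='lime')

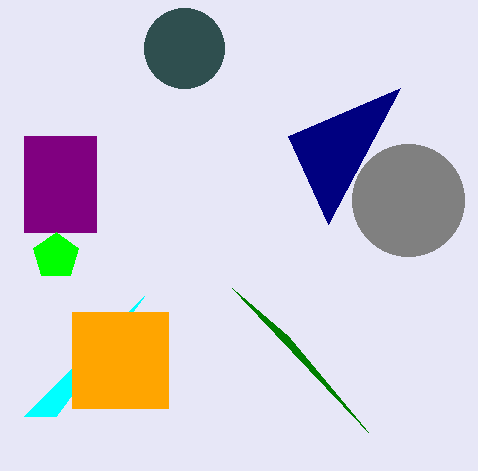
x_1 = 184, y_1 = 48, r_1 = 40, x_2 = 408, y_2 = 200, r_2 = 56, x0_3 = 24, y0_3 = 136, x1_3 = 96, y1_3 = 232, x2_4 = 288, y2_4 = 336, x0_5 = 288, y0_5 = 136, x1_6 = 56, y1_6 = 416, x0_7 = 72, y0_7 = 312, x1_7 = 168, y1_7 = 408, x_8 = 56, y_8 = 256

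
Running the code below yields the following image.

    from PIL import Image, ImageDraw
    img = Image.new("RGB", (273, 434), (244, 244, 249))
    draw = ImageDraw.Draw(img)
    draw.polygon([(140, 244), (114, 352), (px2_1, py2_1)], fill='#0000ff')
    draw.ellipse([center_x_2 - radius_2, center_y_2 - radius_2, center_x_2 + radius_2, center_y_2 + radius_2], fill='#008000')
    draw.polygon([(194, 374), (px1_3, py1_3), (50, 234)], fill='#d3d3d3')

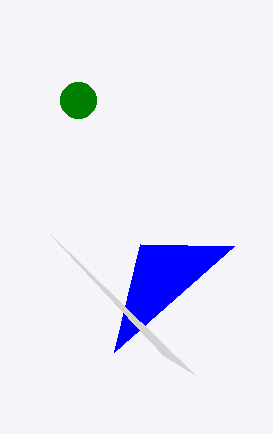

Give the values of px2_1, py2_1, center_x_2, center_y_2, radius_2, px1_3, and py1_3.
px2_1 = 234; py2_1 = 246; center_x_2 = 78; center_y_2 = 100; radius_2 = 18; px1_3 = 164; py1_3 = 356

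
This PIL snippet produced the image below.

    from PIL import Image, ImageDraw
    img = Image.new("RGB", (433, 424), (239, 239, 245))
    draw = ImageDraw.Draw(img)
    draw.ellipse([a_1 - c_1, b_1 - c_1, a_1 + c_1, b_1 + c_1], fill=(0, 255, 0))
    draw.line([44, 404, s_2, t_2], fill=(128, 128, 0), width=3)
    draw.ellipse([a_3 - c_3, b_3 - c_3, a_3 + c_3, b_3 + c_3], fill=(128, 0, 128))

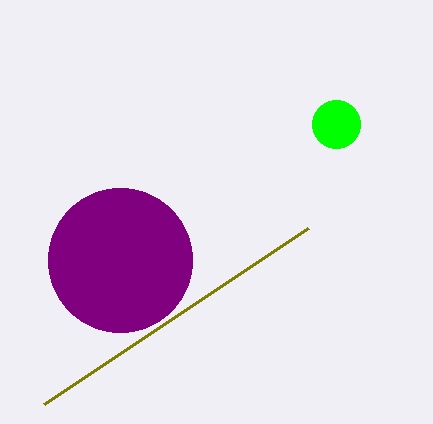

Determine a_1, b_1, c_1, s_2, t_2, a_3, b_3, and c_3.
a_1 = 336; b_1 = 124; c_1 = 24; s_2 = 308; t_2 = 228; a_3 = 120; b_3 = 260; c_3 = 72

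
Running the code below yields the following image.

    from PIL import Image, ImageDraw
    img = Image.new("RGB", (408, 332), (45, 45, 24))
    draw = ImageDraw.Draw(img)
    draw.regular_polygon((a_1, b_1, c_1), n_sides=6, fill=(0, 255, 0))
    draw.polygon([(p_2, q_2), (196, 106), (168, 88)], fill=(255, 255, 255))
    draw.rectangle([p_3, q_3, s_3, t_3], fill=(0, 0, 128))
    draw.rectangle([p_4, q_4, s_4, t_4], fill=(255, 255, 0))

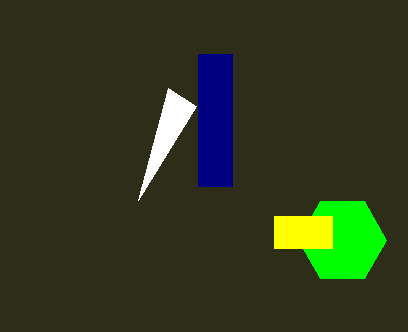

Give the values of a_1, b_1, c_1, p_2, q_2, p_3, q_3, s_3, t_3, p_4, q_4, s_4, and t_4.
a_1 = 342; b_1 = 240; c_1 = 44; p_2 = 138; q_2 = 200; p_3 = 198; q_3 = 54; s_3 = 232; t_3 = 186; p_4 = 274; q_4 = 216; s_4 = 332; t_4 = 248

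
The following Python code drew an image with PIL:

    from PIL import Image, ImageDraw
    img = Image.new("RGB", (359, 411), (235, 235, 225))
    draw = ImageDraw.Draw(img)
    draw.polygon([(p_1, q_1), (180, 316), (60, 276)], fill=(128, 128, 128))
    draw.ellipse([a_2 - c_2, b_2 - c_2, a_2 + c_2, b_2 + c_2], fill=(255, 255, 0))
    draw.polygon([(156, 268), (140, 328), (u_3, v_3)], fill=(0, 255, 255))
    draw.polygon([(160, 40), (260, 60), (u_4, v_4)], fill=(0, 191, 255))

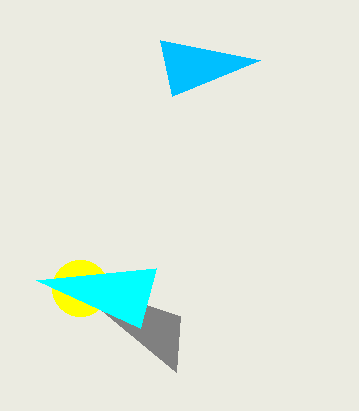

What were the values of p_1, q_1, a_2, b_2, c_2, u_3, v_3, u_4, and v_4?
p_1 = 176, q_1 = 372, a_2 = 80, b_2 = 288, c_2 = 28, u_3 = 36, v_3 = 280, u_4 = 172, v_4 = 96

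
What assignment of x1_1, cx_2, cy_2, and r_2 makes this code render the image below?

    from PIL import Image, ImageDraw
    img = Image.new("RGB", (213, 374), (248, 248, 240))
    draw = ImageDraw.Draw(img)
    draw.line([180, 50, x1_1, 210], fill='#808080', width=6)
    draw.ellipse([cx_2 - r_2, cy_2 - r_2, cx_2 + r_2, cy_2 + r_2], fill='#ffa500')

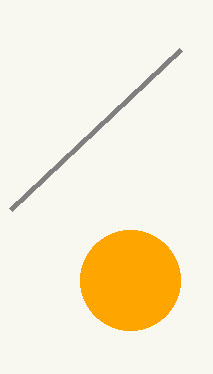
x1_1 = 10; cx_2 = 130; cy_2 = 280; r_2 = 50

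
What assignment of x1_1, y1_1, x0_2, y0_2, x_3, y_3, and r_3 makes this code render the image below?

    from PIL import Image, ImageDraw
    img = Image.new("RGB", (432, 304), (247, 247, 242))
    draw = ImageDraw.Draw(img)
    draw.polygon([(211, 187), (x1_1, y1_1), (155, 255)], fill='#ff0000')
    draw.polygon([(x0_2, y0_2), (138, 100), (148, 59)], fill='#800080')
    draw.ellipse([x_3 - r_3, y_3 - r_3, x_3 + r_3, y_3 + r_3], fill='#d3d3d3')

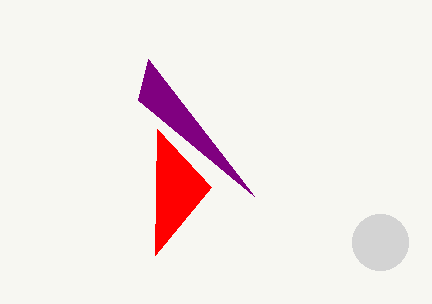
x1_1 = 157
y1_1 = 129
x0_2 = 254
y0_2 = 196
x_3 = 380
y_3 = 242
r_3 = 28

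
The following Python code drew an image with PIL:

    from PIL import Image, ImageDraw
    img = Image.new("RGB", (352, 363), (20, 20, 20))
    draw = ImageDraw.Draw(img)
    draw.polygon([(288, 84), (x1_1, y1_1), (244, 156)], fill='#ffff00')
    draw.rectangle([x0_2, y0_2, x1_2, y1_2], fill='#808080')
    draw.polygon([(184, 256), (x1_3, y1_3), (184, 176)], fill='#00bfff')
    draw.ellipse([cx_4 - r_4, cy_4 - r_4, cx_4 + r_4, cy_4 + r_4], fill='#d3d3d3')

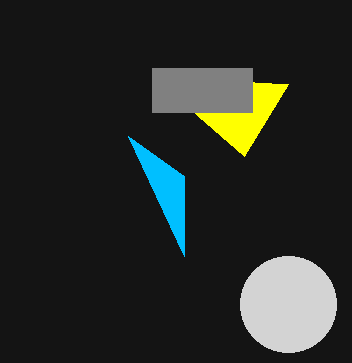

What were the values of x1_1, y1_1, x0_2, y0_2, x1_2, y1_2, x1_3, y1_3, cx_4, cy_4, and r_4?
x1_1 = 152, y1_1 = 76, x0_2 = 152, y0_2 = 68, x1_2 = 252, y1_2 = 112, x1_3 = 128, y1_3 = 136, cx_4 = 288, cy_4 = 304, r_4 = 48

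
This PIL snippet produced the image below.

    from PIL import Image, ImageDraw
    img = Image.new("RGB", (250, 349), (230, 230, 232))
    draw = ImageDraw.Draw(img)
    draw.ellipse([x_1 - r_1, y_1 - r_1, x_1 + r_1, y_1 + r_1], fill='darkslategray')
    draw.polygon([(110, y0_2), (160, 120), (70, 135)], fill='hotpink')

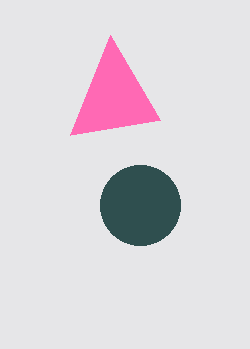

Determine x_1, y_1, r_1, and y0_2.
x_1 = 140, y_1 = 205, r_1 = 40, y0_2 = 35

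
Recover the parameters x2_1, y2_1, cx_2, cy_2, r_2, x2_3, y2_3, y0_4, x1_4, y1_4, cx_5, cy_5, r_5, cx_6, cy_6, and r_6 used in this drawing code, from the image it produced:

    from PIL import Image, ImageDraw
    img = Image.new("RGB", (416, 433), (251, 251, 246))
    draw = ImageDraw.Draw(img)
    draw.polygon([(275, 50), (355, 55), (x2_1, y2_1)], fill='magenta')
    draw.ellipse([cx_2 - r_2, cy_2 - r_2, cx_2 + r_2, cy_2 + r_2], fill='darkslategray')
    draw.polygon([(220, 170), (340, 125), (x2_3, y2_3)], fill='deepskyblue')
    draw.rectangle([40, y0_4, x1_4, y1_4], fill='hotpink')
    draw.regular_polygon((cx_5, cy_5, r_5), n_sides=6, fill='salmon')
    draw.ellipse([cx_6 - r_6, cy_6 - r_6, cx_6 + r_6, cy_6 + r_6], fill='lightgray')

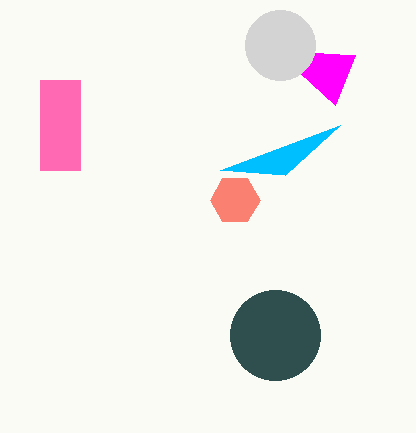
x2_1 = 335, y2_1 = 105, cx_2 = 275, cy_2 = 335, r_2 = 45, x2_3 = 285, y2_3 = 175, y0_4 = 80, x1_4 = 80, y1_4 = 170, cx_5 = 235, cy_5 = 200, r_5 = 25, cx_6 = 280, cy_6 = 45, r_6 = 35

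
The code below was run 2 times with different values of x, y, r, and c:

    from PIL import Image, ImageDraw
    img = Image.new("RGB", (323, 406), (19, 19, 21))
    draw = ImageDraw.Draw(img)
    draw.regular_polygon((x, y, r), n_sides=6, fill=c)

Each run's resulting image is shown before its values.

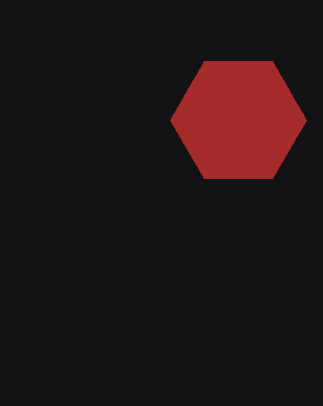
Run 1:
x = 238; y = 120; r = 68; c = 'brown'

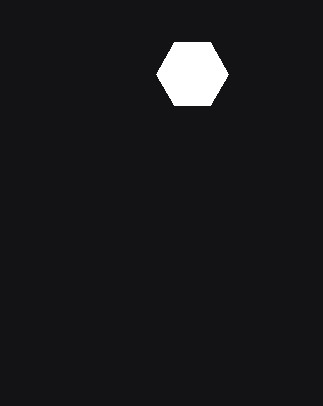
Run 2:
x = 192
y = 74
r = 36
c = 'white'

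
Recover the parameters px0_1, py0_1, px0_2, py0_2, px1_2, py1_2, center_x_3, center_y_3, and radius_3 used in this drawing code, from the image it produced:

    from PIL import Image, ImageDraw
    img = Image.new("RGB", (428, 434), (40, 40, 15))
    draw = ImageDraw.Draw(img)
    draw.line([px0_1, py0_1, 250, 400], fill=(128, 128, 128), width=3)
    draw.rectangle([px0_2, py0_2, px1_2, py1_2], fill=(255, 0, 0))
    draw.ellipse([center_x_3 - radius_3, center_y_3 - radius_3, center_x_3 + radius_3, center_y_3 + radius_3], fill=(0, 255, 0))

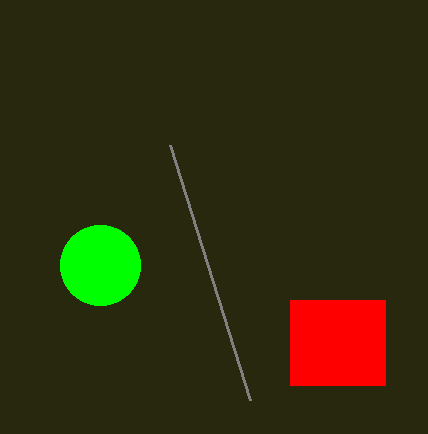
px0_1 = 170, py0_1 = 145, px0_2 = 290, py0_2 = 300, px1_2 = 385, py1_2 = 385, center_x_3 = 100, center_y_3 = 265, radius_3 = 40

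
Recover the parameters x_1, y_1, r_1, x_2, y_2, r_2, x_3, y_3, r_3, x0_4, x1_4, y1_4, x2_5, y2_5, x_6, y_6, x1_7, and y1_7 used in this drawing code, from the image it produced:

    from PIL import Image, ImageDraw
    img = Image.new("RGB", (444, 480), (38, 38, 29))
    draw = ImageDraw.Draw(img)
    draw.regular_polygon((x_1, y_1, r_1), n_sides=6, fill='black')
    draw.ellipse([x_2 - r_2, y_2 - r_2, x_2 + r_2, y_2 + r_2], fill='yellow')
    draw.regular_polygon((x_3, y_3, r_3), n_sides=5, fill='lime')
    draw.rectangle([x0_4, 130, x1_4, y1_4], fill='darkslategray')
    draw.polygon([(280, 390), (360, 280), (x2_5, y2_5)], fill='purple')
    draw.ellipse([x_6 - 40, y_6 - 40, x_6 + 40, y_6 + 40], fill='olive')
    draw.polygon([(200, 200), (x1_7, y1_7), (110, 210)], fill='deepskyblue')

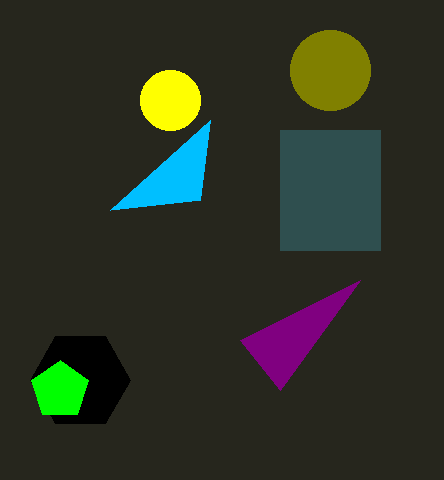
x_1 = 80, y_1 = 380, r_1 = 50, x_2 = 170, y_2 = 100, r_2 = 30, x_3 = 60, y_3 = 390, r_3 = 30, x0_4 = 280, x1_4 = 380, y1_4 = 250, x2_5 = 240, y2_5 = 340, x_6 = 330, y_6 = 70, x1_7 = 210, y1_7 = 120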